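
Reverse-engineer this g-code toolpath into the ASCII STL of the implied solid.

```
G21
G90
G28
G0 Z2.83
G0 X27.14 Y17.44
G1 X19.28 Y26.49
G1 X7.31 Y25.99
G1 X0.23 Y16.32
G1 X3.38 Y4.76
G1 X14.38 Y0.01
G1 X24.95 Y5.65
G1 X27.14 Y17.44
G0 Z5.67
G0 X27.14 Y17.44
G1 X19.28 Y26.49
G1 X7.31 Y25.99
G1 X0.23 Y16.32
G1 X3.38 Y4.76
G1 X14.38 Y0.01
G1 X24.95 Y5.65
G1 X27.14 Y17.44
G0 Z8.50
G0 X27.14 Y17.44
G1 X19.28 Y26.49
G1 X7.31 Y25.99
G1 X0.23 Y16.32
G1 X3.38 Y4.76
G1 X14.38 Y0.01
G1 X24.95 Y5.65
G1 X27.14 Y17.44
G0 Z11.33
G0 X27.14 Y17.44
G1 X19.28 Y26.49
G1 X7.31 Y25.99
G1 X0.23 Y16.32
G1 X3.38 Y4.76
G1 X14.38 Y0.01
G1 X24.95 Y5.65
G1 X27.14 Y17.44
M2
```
solid part
  facet normal 0.0000 0.0000 -1.0000
    outer loop
      vertex 7.31 25.99 0.00
      vertex 19.28 26.49 0.00
      vertex 27.14 17.44 0.00
    endloop
  endfacet
  facet normal 0.0000 0.0000 -1.0000
    outer loop
      vertex 0.23 16.32 0.00
      vertex 7.31 25.99 0.00
      vertex 27.14 17.44 0.00
    endloop
  endfacet
  facet normal 0.0000 0.0000 -1.0000
    outer loop
      vertex 3.38 4.76 0.00
      vertex 0.23 16.32 0.00
      vertex 27.14 17.44 0.00
    endloop
  endfacet
  facet normal 0.0000 0.0000 -1.0000
    outer loop
      vertex 14.38 0.01 0.00
      vertex 3.38 4.76 0.00
      vertex 27.14 17.44 0.00
    endloop
  endfacet
  facet normal 0.0000 0.0000 -1.0000
    outer loop
      vertex 24.95 5.65 0.00
      vertex 14.38 0.01 0.00
      vertex 27.14 17.44 0.00
    endloop
  endfacet
  facet normal 0.0000 0.0000 1.0000
    outer loop
      vertex 27.14 17.44 11.33
      vertex 19.28 26.49 11.33
      vertex 7.31 25.99 11.33
    endloop
  endfacet
  facet normal 0.0000 0.0000 1.0000
    outer loop
      vertex 27.14 17.44 11.33
      vertex 7.31 25.99 11.33
      vertex 0.23 16.32 11.33
    endloop
  endfacet
  facet normal 0.0000 0.0000 1.0000
    outer loop
      vertex 27.14 17.44 11.33
      vertex 0.23 16.32 11.33
      vertex 3.38 4.76 11.33
    endloop
  endfacet
  facet normal 0.0000 0.0000 1.0000
    outer loop
      vertex 27.14 17.44 11.33
      vertex 3.38 4.76 11.33
      vertex 14.38 0.01 11.33
    endloop
  endfacet
  facet normal 0.0000 0.0000 1.0000
    outer loop
      vertex 27.14 17.44 11.33
      vertex 14.38 0.01 11.33
      vertex 24.95 5.65 11.33
    endloop
  endfacet
  facet normal 0.7550 0.6557 0.0000
    outer loop
      vertex 27.14 17.44 0.00
      vertex 19.28 26.49 0.00
      vertex 19.28 26.49 11.33
    endloop
  endfacet
  facet normal 0.7550 0.6557 0.0000
    outer loop
      vertex 27.14 17.44 0.00
      vertex 19.28 26.49 11.33
      vertex 27.14 17.44 11.33
    endloop
  endfacet
  facet normal -0.0417 0.9991 0.0000
    outer loop
      vertex 19.28 26.49 0.00
      vertex 7.31 25.99 0.00
      vertex 7.31 25.99 11.33
    endloop
  endfacet
  facet normal -0.0417 0.9991 0.0000
    outer loop
      vertex 19.28 26.49 0.00
      vertex 7.31 25.99 11.33
      vertex 19.28 26.49 11.33
    endloop
  endfacet
  facet normal -0.8069 0.5907 0.0000
    outer loop
      vertex 7.31 25.99 0.00
      vertex 0.23 16.32 0.00
      vertex 0.23 16.32 11.33
    endloop
  endfacet
  facet normal -0.8069 0.5907 0.0000
    outer loop
      vertex 7.31 25.99 0.00
      vertex 0.23 16.32 11.33
      vertex 7.31 25.99 11.33
    endloop
  endfacet
  facet normal -0.9648 -0.2629 0.0000
    outer loop
      vertex 0.23 16.32 0.00
      vertex 3.38 4.76 0.00
      vertex 3.38 4.76 11.33
    endloop
  endfacet
  facet normal -0.9648 -0.2629 0.0000
    outer loop
      vertex 0.23 16.32 0.00
      vertex 3.38 4.76 11.33
      vertex 0.23 16.32 11.33
    endloop
  endfacet
  facet normal -0.3964 -0.9181 0.0000
    outer loop
      vertex 3.38 4.76 0.00
      vertex 14.38 0.01 0.00
      vertex 14.38 0.01 11.33
    endloop
  endfacet
  facet normal -0.3964 -0.9181 0.0000
    outer loop
      vertex 3.38 4.76 0.00
      vertex 14.38 0.01 11.33
      vertex 3.38 4.76 11.33
    endloop
  endfacet
  facet normal 0.4708 -0.8823 0.0000
    outer loop
      vertex 14.38 0.01 0.00
      vertex 24.95 5.65 0.00
      vertex 24.95 5.65 11.33
    endloop
  endfacet
  facet normal 0.4708 -0.8823 0.0000
    outer loop
      vertex 14.38 0.01 0.00
      vertex 24.95 5.65 11.33
      vertex 14.38 0.01 11.33
    endloop
  endfacet
  facet normal 0.9832 -0.1826 0.0000
    outer loop
      vertex 24.95 5.65 0.00
      vertex 27.14 17.44 0.00
      vertex 27.14 17.44 11.33
    endloop
  endfacet
  facet normal 0.9832 -0.1826 0.0000
    outer loop
      vertex 24.95 5.65 0.00
      vertex 27.14 17.44 11.33
      vertex 24.95 5.65 11.33
    endloop
  endfacet
endsolid part

The G0 Z moves step by Δz≈2.83 mm. Every layer's G1 loop is the same polygon, so the solid is a straight extrusion of it from z=0 to z≈11.3. Closing with flat bottom and top caps and triangulating gives 24 facets — a regular 7-sided prism (a cylinder approximated with 7 flat sides), circumscribed radius ≈ 13.8 mm, height ≈ 11.3 mm.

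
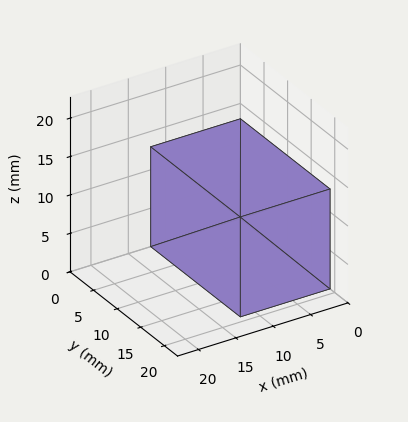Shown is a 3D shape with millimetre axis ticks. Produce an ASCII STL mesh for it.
Reading the render: the shape is a rectangular box, roughly 12 × 19 mm footprint and 13 mm tall (dimensions read to the nearest mm from the axis ticks). For the STL, each face is triangulated and given an outward normal.

solid part
  facet normal 0.0000 0.0000 -1.0000
    outer loop
      vertex 12.00 19.00 0.00
      vertex 12.00 0.00 0.00
      vertex 0.00 0.00 0.00
    endloop
  endfacet
  facet normal 0.0000 0.0000 -1.0000
    outer loop
      vertex 0.00 19.00 0.00
      vertex 12.00 19.00 0.00
      vertex 0.00 0.00 0.00
    endloop
  endfacet
  facet normal 0.0000 0.0000 1.0000
    outer loop
      vertex 0.00 0.00 13.00
      vertex 12.00 0.00 13.00
      vertex 12.00 19.00 13.00
    endloop
  endfacet
  facet normal 0.0000 0.0000 1.0000
    outer loop
      vertex 0.00 0.00 13.00
      vertex 12.00 19.00 13.00
      vertex 0.00 19.00 13.00
    endloop
  endfacet
  facet normal 0.0000 -1.0000 0.0000
    outer loop
      vertex 0.00 0.00 0.00
      vertex 12.00 0.00 0.00
      vertex 12.00 0.00 13.00
    endloop
  endfacet
  facet normal 0.0000 -1.0000 0.0000
    outer loop
      vertex 0.00 0.00 0.00
      vertex 12.00 0.00 13.00
      vertex 0.00 0.00 13.00
    endloop
  endfacet
  facet normal 0.0000 1.0000 0.0000
    outer loop
      vertex 12.00 19.00 13.00
      vertex 12.00 19.00 0.00
      vertex 0.00 19.00 0.00
    endloop
  endfacet
  facet normal 0.0000 1.0000 0.0000
    outer loop
      vertex 0.00 19.00 13.00
      vertex 12.00 19.00 13.00
      vertex 0.00 19.00 0.00
    endloop
  endfacet
  facet normal -1.0000 0.0000 0.0000
    outer loop
      vertex 0.00 19.00 13.00
      vertex 0.00 19.00 0.00
      vertex 0.00 0.00 0.00
    endloop
  endfacet
  facet normal -1.0000 0.0000 0.0000
    outer loop
      vertex 0.00 0.00 13.00
      vertex 0.00 19.00 13.00
      vertex 0.00 0.00 0.00
    endloop
  endfacet
  facet normal 1.0000 0.0000 0.0000
    outer loop
      vertex 12.00 0.00 0.00
      vertex 12.00 19.00 0.00
      vertex 12.00 19.00 13.00
    endloop
  endfacet
  facet normal 1.0000 0.0000 0.0000
    outer loop
      vertex 12.00 0.00 0.00
      vertex 12.00 19.00 13.00
      vertex 12.00 0.00 13.00
    endloop
  endfacet
endsolid part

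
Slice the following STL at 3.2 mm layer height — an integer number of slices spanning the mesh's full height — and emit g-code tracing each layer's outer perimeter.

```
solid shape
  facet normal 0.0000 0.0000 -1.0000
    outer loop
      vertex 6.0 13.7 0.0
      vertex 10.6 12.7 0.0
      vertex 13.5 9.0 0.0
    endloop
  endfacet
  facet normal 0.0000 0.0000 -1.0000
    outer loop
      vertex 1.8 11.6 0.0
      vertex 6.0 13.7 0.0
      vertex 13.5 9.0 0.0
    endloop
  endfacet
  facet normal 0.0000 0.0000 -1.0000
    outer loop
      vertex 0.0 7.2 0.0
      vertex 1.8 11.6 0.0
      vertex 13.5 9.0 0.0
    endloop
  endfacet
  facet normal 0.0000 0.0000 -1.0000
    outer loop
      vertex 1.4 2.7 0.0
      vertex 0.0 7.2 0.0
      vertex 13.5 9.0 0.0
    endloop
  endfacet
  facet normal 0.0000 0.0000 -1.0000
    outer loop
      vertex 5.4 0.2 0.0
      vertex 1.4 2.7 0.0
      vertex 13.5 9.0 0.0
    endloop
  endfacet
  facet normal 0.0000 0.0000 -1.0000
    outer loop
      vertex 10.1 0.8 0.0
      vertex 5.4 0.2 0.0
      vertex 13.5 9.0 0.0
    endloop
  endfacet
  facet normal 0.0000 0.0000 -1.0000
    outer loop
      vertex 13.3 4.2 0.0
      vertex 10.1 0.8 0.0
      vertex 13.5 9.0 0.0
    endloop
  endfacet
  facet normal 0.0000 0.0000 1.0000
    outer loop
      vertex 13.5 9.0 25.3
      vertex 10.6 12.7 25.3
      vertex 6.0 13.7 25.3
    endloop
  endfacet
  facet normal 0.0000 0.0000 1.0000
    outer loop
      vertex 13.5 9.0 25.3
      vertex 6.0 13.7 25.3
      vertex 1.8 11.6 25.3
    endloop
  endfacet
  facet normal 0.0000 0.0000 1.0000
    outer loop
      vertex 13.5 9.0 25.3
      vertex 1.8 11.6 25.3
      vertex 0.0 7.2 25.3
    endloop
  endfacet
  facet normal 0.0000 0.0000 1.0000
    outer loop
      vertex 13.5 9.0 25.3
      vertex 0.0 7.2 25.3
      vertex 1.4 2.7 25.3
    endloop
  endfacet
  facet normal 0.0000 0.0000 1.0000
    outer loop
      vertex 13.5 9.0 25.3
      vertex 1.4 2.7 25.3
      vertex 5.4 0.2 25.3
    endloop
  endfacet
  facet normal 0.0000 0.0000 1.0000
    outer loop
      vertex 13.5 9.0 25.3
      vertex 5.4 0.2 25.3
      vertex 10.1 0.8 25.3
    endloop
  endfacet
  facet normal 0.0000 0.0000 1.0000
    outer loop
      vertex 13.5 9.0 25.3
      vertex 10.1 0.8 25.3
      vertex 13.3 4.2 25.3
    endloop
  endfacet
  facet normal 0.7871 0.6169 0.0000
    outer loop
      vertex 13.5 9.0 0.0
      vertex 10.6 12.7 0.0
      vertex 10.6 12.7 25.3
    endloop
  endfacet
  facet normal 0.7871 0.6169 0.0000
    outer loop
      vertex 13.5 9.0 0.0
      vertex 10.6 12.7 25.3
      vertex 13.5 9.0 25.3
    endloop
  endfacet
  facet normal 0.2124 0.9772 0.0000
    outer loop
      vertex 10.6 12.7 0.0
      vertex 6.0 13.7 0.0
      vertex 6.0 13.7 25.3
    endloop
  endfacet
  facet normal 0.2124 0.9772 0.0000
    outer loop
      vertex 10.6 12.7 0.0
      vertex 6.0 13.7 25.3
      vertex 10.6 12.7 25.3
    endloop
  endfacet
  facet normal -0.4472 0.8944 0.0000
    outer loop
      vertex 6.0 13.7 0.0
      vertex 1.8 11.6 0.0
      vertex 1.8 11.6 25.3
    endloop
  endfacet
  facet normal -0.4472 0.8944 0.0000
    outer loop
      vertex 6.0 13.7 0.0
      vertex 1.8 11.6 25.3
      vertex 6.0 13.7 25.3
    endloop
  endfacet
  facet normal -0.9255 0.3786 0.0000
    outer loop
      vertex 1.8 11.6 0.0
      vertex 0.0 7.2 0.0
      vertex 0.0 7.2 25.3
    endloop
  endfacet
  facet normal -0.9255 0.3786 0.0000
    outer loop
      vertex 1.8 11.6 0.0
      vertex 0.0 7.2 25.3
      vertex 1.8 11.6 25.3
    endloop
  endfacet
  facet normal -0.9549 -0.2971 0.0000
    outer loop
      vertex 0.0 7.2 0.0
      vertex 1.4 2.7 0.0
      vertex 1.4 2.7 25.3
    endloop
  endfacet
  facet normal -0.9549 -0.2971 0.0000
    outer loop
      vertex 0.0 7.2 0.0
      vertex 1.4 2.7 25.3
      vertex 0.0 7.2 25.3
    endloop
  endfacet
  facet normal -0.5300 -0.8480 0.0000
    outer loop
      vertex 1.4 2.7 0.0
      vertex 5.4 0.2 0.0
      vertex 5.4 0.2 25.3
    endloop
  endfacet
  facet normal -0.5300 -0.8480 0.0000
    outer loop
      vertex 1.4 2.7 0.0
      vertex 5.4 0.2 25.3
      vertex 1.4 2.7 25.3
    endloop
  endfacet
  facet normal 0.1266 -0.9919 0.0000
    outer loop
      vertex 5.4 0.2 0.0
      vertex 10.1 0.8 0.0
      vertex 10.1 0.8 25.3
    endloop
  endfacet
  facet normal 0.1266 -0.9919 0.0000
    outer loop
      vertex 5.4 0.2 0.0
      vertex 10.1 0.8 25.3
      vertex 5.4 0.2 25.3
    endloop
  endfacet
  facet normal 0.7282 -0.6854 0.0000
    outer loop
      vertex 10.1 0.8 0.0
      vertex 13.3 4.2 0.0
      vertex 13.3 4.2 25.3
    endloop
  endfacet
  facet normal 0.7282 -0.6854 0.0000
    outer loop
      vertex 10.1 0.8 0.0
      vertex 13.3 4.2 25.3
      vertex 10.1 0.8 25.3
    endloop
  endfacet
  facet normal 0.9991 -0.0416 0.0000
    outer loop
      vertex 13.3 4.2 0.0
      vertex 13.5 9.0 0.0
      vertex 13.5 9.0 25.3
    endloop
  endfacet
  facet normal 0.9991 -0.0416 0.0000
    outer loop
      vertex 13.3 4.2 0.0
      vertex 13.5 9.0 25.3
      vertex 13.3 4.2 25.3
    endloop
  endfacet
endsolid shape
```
; perimeter-only toolpath
G21 ; units = mm
G90 ; absolute positioning
G28 ; home
; layer 1
G0 Z3.2
G0 X13.5 Y9.0
G1 X10.6 Y12.7
G1 X6.0 Y13.7
G1 X1.8 Y11.6
G1 X0.0 Y7.2
G1 X1.4 Y2.7
G1 X5.4 Y0.2
G1 X10.1 Y0.8
G1 X13.3 Y4.2
G1 X13.5 Y9.0
; layer 2
G0 Z6.3
G0 X13.5 Y9.0
G1 X10.6 Y12.7
G1 X6.0 Y13.7
G1 X1.8 Y11.6
G1 X0.0 Y7.2
G1 X1.4 Y2.7
G1 X5.4 Y0.2
G1 X10.1 Y0.8
G1 X13.3 Y4.2
G1 X13.5 Y9.0
; layer 3
G0 Z9.5
G0 X13.5 Y9.0
G1 X10.6 Y12.7
G1 X6.0 Y13.7
G1 X1.8 Y11.6
G1 X0.0 Y7.2
G1 X1.4 Y2.7
G1 X5.4 Y0.2
G1 X10.1 Y0.8
G1 X13.3 Y4.2
G1 X13.5 Y9.0
; layer 4
G0 Z12.7
G0 X13.5 Y9.0
G1 X10.6 Y12.7
G1 X6.0 Y13.7
G1 X1.8 Y11.6
G1 X0.0 Y7.2
G1 X1.4 Y2.7
G1 X5.4 Y0.2
G1 X10.1 Y0.8
G1 X13.3 Y4.2
G1 X13.5 Y9.0
; layer 5
G0 Z15.8
G0 X13.5 Y9.0
G1 X10.6 Y12.7
G1 X6.0 Y13.7
G1 X1.8 Y11.6
G1 X0.0 Y7.2
G1 X1.4 Y2.7
G1 X5.4 Y0.2
G1 X10.1 Y0.8
G1 X13.3 Y4.2
G1 X13.5 Y9.0
; layer 6
G0 Z19.0
G0 X13.5 Y9.0
G1 X10.6 Y12.7
G1 X6.0 Y13.7
G1 X1.8 Y11.6
G1 X0.0 Y7.2
G1 X1.4 Y2.7
G1 X5.4 Y0.2
G1 X10.1 Y0.8
G1 X13.3 Y4.2
G1 X13.5 Y9.0
; layer 7
G0 Z22.1
G0 X13.5 Y9.0
G1 X10.6 Y12.7
G1 X6.0 Y13.7
G1 X1.8 Y11.6
G1 X0.0 Y7.2
G1 X1.4 Y2.7
G1 X5.4 Y0.2
G1 X10.1 Y0.8
G1 X13.3 Y4.2
G1 X13.5 Y9.0
; layer 8
G0 Z25.3
G0 X13.5 Y9.0
G1 X10.6 Y12.7
G1 X6.0 Y13.7
G1 X1.8 Y11.6
G1 X0.0 Y7.2
G1 X1.4 Y2.7
G1 X5.4 Y0.2
G1 X10.1 Y0.8
G1 X13.3 Y4.2
G1 X13.5 Y9.0
M2 ; end

The solid is a regular 9-sided prism (a cylinder approximated with 9 flat sides), circumscribed radius ≈ 6.9 mm, height ≈ 25.3 mm. Slicing at Δz = 3.2 mm — 8 equal slices spanning the solid's height, so layer i sits at z = i·h/8 — gives 8 non-empty perimeters. Each is a 9-segment closed polygon; G0 lifts to the layer z and rapids to the start vertex, then G1 traces the edges.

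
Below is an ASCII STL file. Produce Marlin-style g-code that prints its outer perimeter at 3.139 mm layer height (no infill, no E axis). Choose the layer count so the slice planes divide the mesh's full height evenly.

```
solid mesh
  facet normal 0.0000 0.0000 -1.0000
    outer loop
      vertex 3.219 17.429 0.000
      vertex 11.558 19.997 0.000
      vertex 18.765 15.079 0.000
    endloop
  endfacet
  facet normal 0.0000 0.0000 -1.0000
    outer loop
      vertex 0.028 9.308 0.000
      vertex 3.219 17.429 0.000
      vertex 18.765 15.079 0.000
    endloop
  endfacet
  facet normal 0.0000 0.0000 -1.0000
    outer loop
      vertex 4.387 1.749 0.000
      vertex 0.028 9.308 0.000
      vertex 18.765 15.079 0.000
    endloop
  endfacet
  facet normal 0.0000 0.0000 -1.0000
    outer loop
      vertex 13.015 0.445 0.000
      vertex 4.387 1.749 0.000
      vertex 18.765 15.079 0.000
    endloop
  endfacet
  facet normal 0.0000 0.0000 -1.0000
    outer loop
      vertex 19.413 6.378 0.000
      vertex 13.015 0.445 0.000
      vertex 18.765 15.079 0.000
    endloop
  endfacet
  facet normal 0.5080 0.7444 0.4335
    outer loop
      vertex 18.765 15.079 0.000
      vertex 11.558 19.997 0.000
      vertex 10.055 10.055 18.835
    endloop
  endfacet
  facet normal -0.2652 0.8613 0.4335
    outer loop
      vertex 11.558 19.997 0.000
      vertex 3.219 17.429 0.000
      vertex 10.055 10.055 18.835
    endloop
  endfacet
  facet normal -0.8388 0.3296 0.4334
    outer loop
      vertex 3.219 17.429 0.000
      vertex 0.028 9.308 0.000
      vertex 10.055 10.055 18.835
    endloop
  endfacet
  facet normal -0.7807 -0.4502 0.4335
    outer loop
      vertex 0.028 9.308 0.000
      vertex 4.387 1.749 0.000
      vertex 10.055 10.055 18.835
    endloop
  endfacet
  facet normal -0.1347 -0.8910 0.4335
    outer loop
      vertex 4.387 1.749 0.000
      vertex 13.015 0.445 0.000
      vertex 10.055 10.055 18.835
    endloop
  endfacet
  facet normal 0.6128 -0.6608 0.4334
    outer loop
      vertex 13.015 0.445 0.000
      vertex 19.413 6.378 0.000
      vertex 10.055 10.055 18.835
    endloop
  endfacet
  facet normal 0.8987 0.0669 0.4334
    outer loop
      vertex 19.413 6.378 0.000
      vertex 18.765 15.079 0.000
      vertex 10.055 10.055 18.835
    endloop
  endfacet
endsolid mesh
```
; perimeter-only toolpath
G21 ; units = mm
G90 ; absolute positioning
G28 ; home
; layer 1
G0 Z3.139
G0 X17.313 Y14.242
G1 X11.308 Y18.340
G1 X4.358 Y16.200
G1 X1.699 Y9.432
G1 X5.332 Y3.133
G1 X12.522 Y2.047
G1 X17.853 Y6.991
G1 X17.313 Y14.242
; layer 2
G0 Z6.278
G0 X15.862 Y13.404
G1 X11.057 Y16.683
G1 X5.498 Y14.971
G1 X3.370 Y9.557
G1 X6.276 Y4.518
G1 X12.028 Y3.648
G1 X16.294 Y7.604
G1 X15.862 Y13.404
; layer 3
G0 Z9.418
G0 X14.410 Y12.567
G1 X10.806 Y15.026
G1 X6.637 Y13.742
G1 X5.042 Y9.681
G1 X7.221 Y5.902
G1 X11.535 Y5.250
G1 X14.734 Y8.216
G1 X14.410 Y12.567
; layer 4
G0 Z12.557
G0 X12.958 Y11.730
G1 X10.556 Y13.369
G1 X7.776 Y12.513
G1 X6.713 Y9.806
G1 X8.166 Y7.286
G1 X11.042 Y6.852
G1 X13.174 Y8.829
G1 X12.958 Y11.730
; layer 5
G0 Z15.696
G0 X11.507 Y10.892
G1 X10.306 Y11.712
G1 X8.916 Y11.284
G1 X8.384 Y9.931
G1 X9.110 Y8.671
G1 X10.548 Y8.453
G1 X11.615 Y9.442
G1 X11.507 Y10.892
M2 ; end

The solid is a regular 7-sided pyramid, base circumscribed radius ≈ 10.1 mm, apex at z ≈ 18.8 mm. Slicing at Δz = 3.139 mm — 6 equal slices spanning the solid's height, so layer i sits at z = i·h/6 — gives 5 non-empty perimeters. Each is a 7-segment closed polygon; G0 lifts to the layer z and rapids to the start vertex, then G1 traces the edges. The cross-section shrinks linearly with z (the slice at the apex is degenerate and omitted).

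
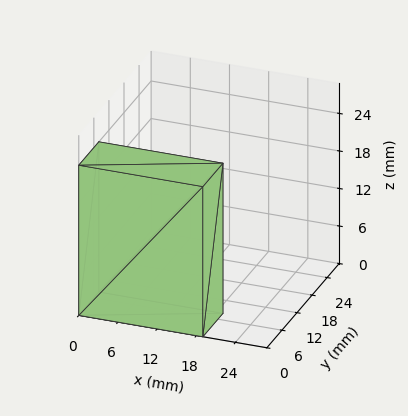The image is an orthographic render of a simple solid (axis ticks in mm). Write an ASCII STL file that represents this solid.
Reading the render: the shape is a rectangular box, roughly 19 × 8 mm footprint and 24 mm tall (dimensions read to the nearest mm from the axis ticks). For the STL, each face is triangulated and given an outward normal.

solid part
  facet normal 0.0000 0.0000 -1.0000
    outer loop
      vertex 19.0 8.0 0.0
      vertex 19.0 0.0 0.0
      vertex 0.0 0.0 0.0
    endloop
  endfacet
  facet normal 0.0000 0.0000 -1.0000
    outer loop
      vertex 0.0 8.0 0.0
      vertex 19.0 8.0 0.0
      vertex 0.0 0.0 0.0
    endloop
  endfacet
  facet normal 0.0000 0.0000 1.0000
    outer loop
      vertex 0.0 0.0 24.0
      vertex 19.0 0.0 24.0
      vertex 19.0 8.0 24.0
    endloop
  endfacet
  facet normal 0.0000 0.0000 1.0000
    outer loop
      vertex 0.0 0.0 24.0
      vertex 19.0 8.0 24.0
      vertex 0.0 8.0 24.0
    endloop
  endfacet
  facet normal 0.0000 -1.0000 0.0000
    outer loop
      vertex 0.0 0.0 0.0
      vertex 19.0 0.0 0.0
      vertex 19.0 0.0 24.0
    endloop
  endfacet
  facet normal 0.0000 -1.0000 0.0000
    outer loop
      vertex 0.0 0.0 0.0
      vertex 19.0 0.0 24.0
      vertex 0.0 0.0 24.0
    endloop
  endfacet
  facet normal 0.0000 1.0000 0.0000
    outer loop
      vertex 19.0 8.0 24.0
      vertex 19.0 8.0 0.0
      vertex 0.0 8.0 0.0
    endloop
  endfacet
  facet normal 0.0000 1.0000 0.0000
    outer loop
      vertex 0.0 8.0 24.0
      vertex 19.0 8.0 24.0
      vertex 0.0 8.0 0.0
    endloop
  endfacet
  facet normal -1.0000 0.0000 0.0000
    outer loop
      vertex 0.0 8.0 24.0
      vertex 0.0 8.0 0.0
      vertex 0.0 0.0 0.0
    endloop
  endfacet
  facet normal -1.0000 0.0000 0.0000
    outer loop
      vertex 0.0 0.0 24.0
      vertex 0.0 8.0 24.0
      vertex 0.0 0.0 0.0
    endloop
  endfacet
  facet normal 1.0000 0.0000 0.0000
    outer loop
      vertex 19.0 0.0 0.0
      vertex 19.0 8.0 0.0
      vertex 19.0 8.0 24.0
    endloop
  endfacet
  facet normal 1.0000 0.0000 0.0000
    outer loop
      vertex 19.0 0.0 0.0
      vertex 19.0 8.0 24.0
      vertex 19.0 0.0 24.0
    endloop
  endfacet
endsolid part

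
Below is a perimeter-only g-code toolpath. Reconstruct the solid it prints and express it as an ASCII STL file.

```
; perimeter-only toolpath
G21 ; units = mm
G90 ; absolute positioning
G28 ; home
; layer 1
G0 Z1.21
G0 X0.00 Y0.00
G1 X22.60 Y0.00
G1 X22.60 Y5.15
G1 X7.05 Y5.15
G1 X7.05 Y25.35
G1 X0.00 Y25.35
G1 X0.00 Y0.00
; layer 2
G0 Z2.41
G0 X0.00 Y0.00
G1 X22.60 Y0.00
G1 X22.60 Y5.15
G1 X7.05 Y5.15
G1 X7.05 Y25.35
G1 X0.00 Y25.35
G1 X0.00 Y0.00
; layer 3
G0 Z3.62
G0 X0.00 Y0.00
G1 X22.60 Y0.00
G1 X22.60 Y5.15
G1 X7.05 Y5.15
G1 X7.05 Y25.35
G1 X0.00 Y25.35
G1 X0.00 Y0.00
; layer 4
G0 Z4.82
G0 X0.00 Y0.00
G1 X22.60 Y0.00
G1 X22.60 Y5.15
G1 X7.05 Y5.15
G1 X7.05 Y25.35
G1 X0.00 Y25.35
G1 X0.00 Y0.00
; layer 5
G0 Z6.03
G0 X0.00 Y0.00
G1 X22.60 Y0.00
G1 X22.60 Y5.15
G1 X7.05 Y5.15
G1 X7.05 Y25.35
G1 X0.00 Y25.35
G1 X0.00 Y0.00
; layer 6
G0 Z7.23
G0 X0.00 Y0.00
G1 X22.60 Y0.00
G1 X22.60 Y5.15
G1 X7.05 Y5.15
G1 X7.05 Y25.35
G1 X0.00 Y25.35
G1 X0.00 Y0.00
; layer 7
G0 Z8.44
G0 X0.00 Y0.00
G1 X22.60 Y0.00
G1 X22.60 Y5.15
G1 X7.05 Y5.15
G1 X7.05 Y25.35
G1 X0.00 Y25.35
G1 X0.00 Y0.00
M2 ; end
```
solid part
  facet normal 0.0000 0.0000 -1.0000
    outer loop
      vertex 22.60 5.15 0.00
      vertex 22.60 0.00 0.00
      vertex 0.00 0.00 0.00
    endloop
  endfacet
  facet normal 0.0000 0.0000 -1.0000
    outer loop
      vertex 7.05 5.15 0.00
      vertex 22.60 5.15 0.00
      vertex 0.00 0.00 0.00
    endloop
  endfacet
  facet normal 0.0000 0.0000 -1.0000
    outer loop
      vertex 7.05 25.35 0.00
      vertex 7.05 5.15 0.00
      vertex 0.00 0.00 0.00
    endloop
  endfacet
  facet normal 0.0000 0.0000 -1.0000
    outer loop
      vertex 0.00 25.35 0.00
      vertex 7.05 25.35 0.00
      vertex 0.00 0.00 0.00
    endloop
  endfacet
  facet normal 0.0000 0.0000 1.0000
    outer loop
      vertex 0.00 0.00 8.44
      vertex 22.60 0.00 8.44
      vertex 22.60 5.15 8.44
    endloop
  endfacet
  facet normal 0.0000 0.0000 1.0000
    outer loop
      vertex 0.00 0.00 8.44
      vertex 22.60 5.15 8.44
      vertex 7.05 5.15 8.44
    endloop
  endfacet
  facet normal 0.0000 0.0000 1.0000
    outer loop
      vertex 0.00 0.00 8.44
      vertex 7.05 5.15 8.44
      vertex 7.05 25.35 8.44
    endloop
  endfacet
  facet normal 0.0000 0.0000 1.0000
    outer loop
      vertex 0.00 0.00 8.44
      vertex 7.05 25.35 8.44
      vertex 0.00 25.35 8.44
    endloop
  endfacet
  facet normal 0.0000 -1.0000 0.0000
    outer loop
      vertex 0.00 0.00 0.00
      vertex 22.60 0.00 0.00
      vertex 22.60 0.00 8.44
    endloop
  endfacet
  facet normal 0.0000 -1.0000 0.0000
    outer loop
      vertex 0.00 0.00 0.00
      vertex 22.60 0.00 8.44
      vertex 0.00 0.00 8.44
    endloop
  endfacet
  facet normal 1.0000 0.0000 0.0000
    outer loop
      vertex 22.60 0.00 0.00
      vertex 22.60 5.15 0.00
      vertex 22.60 5.15 8.44
    endloop
  endfacet
  facet normal 1.0000 0.0000 0.0000
    outer loop
      vertex 22.60 0.00 0.00
      vertex 22.60 5.15 8.44
      vertex 22.60 0.00 8.44
    endloop
  endfacet
  facet normal 0.0000 1.0000 0.0000
    outer loop
      vertex 22.60 5.15 0.00
      vertex 7.05 5.15 0.00
      vertex 7.05 5.15 8.44
    endloop
  endfacet
  facet normal 0.0000 1.0000 0.0000
    outer loop
      vertex 22.60 5.15 0.00
      vertex 7.05 5.15 8.44
      vertex 22.60 5.15 8.44
    endloop
  endfacet
  facet normal 1.0000 0.0000 0.0000
    outer loop
      vertex 7.05 5.15 0.00
      vertex 7.05 25.35 0.00
      vertex 7.05 25.35 8.44
    endloop
  endfacet
  facet normal 1.0000 0.0000 0.0000
    outer loop
      vertex 7.05 5.15 0.00
      vertex 7.05 25.35 8.44
      vertex 7.05 5.15 8.44
    endloop
  endfacet
  facet normal 0.0000 1.0000 0.0000
    outer loop
      vertex 7.05 25.35 0.00
      vertex 0.00 25.35 0.00
      vertex 0.00 25.35 8.44
    endloop
  endfacet
  facet normal 0.0000 1.0000 0.0000
    outer loop
      vertex 7.05 25.35 0.00
      vertex 0.00 25.35 8.44
      vertex 7.05 25.35 8.44
    endloop
  endfacet
  facet normal -1.0000 0.0000 0.0000
    outer loop
      vertex 0.00 25.35 0.00
      vertex 0.00 0.00 0.00
      vertex 0.00 0.00 8.44
    endloop
  endfacet
  facet normal -1.0000 0.0000 0.0000
    outer loop
      vertex 0.00 25.35 0.00
      vertex 0.00 0.00 8.44
      vertex 0.00 25.35 8.44
    endloop
  endfacet
endsolid part

The G0 Z moves step by Δz≈1.21 mm. Every layer's G1 loop is the same polygon, so the solid is a straight extrusion of it from z=0 to z≈8.44. Closing with flat bottom and top caps and triangulating gives 20 facets — an L-shaped prism: outer 22.6 × 25.4 mm, arm thicknesses ≈ 5.15 mm (horizontal) and 7.05 mm (vertical), extruded 8.44 mm in z.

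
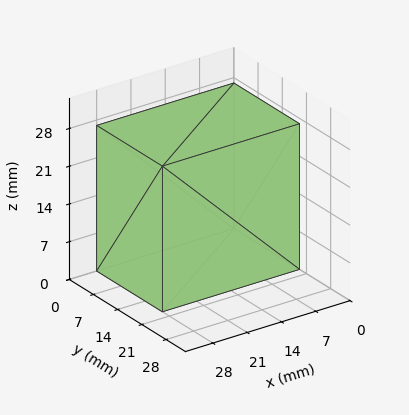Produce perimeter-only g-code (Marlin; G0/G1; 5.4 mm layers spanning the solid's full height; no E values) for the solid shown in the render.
Reading the render: the shape is a rectangular box, roughly 28 × 19 mm footprint and 27 mm tall (dimensions read to the nearest mm from the axis ticks). For the g-code, the solid's height is divided into equal slices at the stated Δz and each level perimeter traced with G1 moves after a G0 lift.

; perimeter-only toolpath
G21 ; units = mm
G90 ; absolute positioning
G28 ; home
; layer 1
G0 Z5.4
G0 X0.0 Y0.0
G1 X28.0 Y0.0
G1 X28.0 Y19.0
G1 X0.0 Y19.0
G1 X0.0 Y0.0
; layer 2
G0 Z10.8
G0 X0.0 Y0.0
G1 X28.0 Y0.0
G1 X28.0 Y19.0
G1 X0.0 Y19.0
G1 X0.0 Y0.0
; layer 3
G0 Z16.2
G0 X0.0 Y0.0
G1 X28.0 Y0.0
G1 X28.0 Y19.0
G1 X0.0 Y19.0
G1 X0.0 Y0.0
; layer 4
G0 Z21.6
G0 X0.0 Y0.0
G1 X28.0 Y0.0
G1 X28.0 Y19.0
G1 X0.0 Y19.0
G1 X0.0 Y0.0
; layer 5
G0 Z27.0
G0 X0.0 Y0.0
G1 X28.0 Y0.0
G1 X28.0 Y19.0
G1 X0.0 Y19.0
G1 X0.0 Y0.0
M2 ; end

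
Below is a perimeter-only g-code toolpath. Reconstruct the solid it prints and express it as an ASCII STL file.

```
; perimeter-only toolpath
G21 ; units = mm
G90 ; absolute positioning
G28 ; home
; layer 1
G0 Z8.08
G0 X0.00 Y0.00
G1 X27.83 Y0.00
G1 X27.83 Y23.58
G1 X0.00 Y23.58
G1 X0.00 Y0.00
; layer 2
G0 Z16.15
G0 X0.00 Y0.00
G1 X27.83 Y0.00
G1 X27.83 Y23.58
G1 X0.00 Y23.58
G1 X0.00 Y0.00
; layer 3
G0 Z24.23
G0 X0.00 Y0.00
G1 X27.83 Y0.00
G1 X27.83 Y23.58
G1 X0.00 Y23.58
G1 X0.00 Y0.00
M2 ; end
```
solid part
  facet normal 0.0000 0.0000 -1.0000
    outer loop
      vertex 27.83 23.58 0.00
      vertex 27.83 0.00 0.00
      vertex 0.00 0.00 0.00
    endloop
  endfacet
  facet normal 0.0000 0.0000 -1.0000
    outer loop
      vertex 0.00 23.58 0.00
      vertex 27.83 23.58 0.00
      vertex 0.00 0.00 0.00
    endloop
  endfacet
  facet normal 0.0000 0.0000 1.0000
    outer loop
      vertex 0.00 0.00 24.23
      vertex 27.83 0.00 24.23
      vertex 27.83 23.58 24.23
    endloop
  endfacet
  facet normal 0.0000 0.0000 1.0000
    outer loop
      vertex 0.00 0.00 24.23
      vertex 27.83 23.58 24.23
      vertex 0.00 23.58 24.23
    endloop
  endfacet
  facet normal 0.0000 -1.0000 0.0000
    outer loop
      vertex 0.00 0.00 0.00
      vertex 27.83 0.00 0.00
      vertex 27.83 0.00 24.23
    endloop
  endfacet
  facet normal 0.0000 -1.0000 0.0000
    outer loop
      vertex 0.00 0.00 0.00
      vertex 27.83 0.00 24.23
      vertex 0.00 0.00 24.23
    endloop
  endfacet
  facet normal 0.0000 1.0000 0.0000
    outer loop
      vertex 27.83 23.58 24.23
      vertex 27.83 23.58 0.00
      vertex 0.00 23.58 0.00
    endloop
  endfacet
  facet normal 0.0000 1.0000 0.0000
    outer loop
      vertex 0.00 23.58 24.23
      vertex 27.83 23.58 24.23
      vertex 0.00 23.58 0.00
    endloop
  endfacet
  facet normal -1.0000 0.0000 0.0000
    outer loop
      vertex 0.00 23.58 24.23
      vertex 0.00 23.58 0.00
      vertex 0.00 0.00 0.00
    endloop
  endfacet
  facet normal -1.0000 0.0000 0.0000
    outer loop
      vertex 0.00 0.00 24.23
      vertex 0.00 23.58 24.23
      vertex 0.00 0.00 0.00
    endloop
  endfacet
  facet normal 1.0000 0.0000 0.0000
    outer loop
      vertex 27.83 0.00 0.00
      vertex 27.83 23.58 0.00
      vertex 27.83 23.58 24.23
    endloop
  endfacet
  facet normal 1.0000 0.0000 0.0000
    outer loop
      vertex 27.83 0.00 0.00
      vertex 27.83 23.58 24.23
      vertex 27.83 0.00 24.23
    endloop
  endfacet
endsolid part

The G0 Z moves step by Δz≈8.08 mm. Every layer's G1 loop is the same polygon, so the solid is a straight extrusion of it from z=0 to z≈24.2. Closing with flat bottom and top caps and triangulating gives 12 facets — a rectangular box, roughly 27.8 × 23.6 mm footprint and 24.2 mm tall.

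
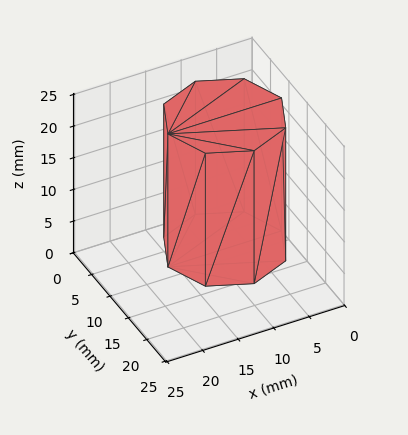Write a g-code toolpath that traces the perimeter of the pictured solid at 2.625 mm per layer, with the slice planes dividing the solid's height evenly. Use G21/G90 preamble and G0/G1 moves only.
Reading the render: the shape is a regular 8-sided prism (a cylinder approximated with 8 flat sides), circumscribed radius ≈ 8 mm, height ≈ 21 mm (dimensions read to the nearest mm from the axis ticks). For the g-code, the solid's height is divided into equal slices at the stated Δz and each level perimeter traced with G1 moves after a G0 lift.

; perimeter-only toolpath
G21 ; units = mm
G90 ; absolute positioning
G28 ; home
; layer 1
G0 Z2.625
G0 X16.000 Y8.000
G1 X13.657 Y13.657
G1 X8.000 Y16.000
G1 X2.343 Y13.657
G1 X0.000 Y8.000
G1 X2.343 Y2.343
G1 X8.000 Y0.000
G1 X13.657 Y2.343
G1 X16.000 Y8.000
; layer 2
G0 Z5.250
G0 X16.000 Y8.000
G1 X13.657 Y13.657
G1 X8.000 Y16.000
G1 X2.343 Y13.657
G1 X0.000 Y8.000
G1 X2.343 Y2.343
G1 X8.000 Y0.000
G1 X13.657 Y2.343
G1 X16.000 Y8.000
; layer 3
G0 Z7.875
G0 X16.000 Y8.000
G1 X13.657 Y13.657
G1 X8.000 Y16.000
G1 X2.343 Y13.657
G1 X0.000 Y8.000
G1 X2.343 Y2.343
G1 X8.000 Y0.000
G1 X13.657 Y2.343
G1 X16.000 Y8.000
; layer 4
G0 Z10.500
G0 X16.000 Y8.000
G1 X13.657 Y13.657
G1 X8.000 Y16.000
G1 X2.343 Y13.657
G1 X0.000 Y8.000
G1 X2.343 Y2.343
G1 X8.000 Y0.000
G1 X13.657 Y2.343
G1 X16.000 Y8.000
; layer 5
G0 Z13.125
G0 X16.000 Y8.000
G1 X13.657 Y13.657
G1 X8.000 Y16.000
G1 X2.343 Y13.657
G1 X0.000 Y8.000
G1 X2.343 Y2.343
G1 X8.000 Y0.000
G1 X13.657 Y2.343
G1 X16.000 Y8.000
; layer 6
G0 Z15.750
G0 X16.000 Y8.000
G1 X13.657 Y13.657
G1 X8.000 Y16.000
G1 X2.343 Y13.657
G1 X0.000 Y8.000
G1 X2.343 Y2.343
G1 X8.000 Y0.000
G1 X13.657 Y2.343
G1 X16.000 Y8.000
; layer 7
G0 Z18.375
G0 X16.000 Y8.000
G1 X13.657 Y13.657
G1 X8.000 Y16.000
G1 X2.343 Y13.657
G1 X0.000 Y8.000
G1 X2.343 Y2.343
G1 X8.000 Y0.000
G1 X13.657 Y2.343
G1 X16.000 Y8.000
; layer 8
G0 Z21.000
G0 X16.000 Y8.000
G1 X13.657 Y13.657
G1 X8.000 Y16.000
G1 X2.343 Y13.657
G1 X0.000 Y8.000
G1 X2.343 Y2.343
G1 X8.000 Y0.000
G1 X13.657 Y2.343
G1 X16.000 Y8.000
M2 ; end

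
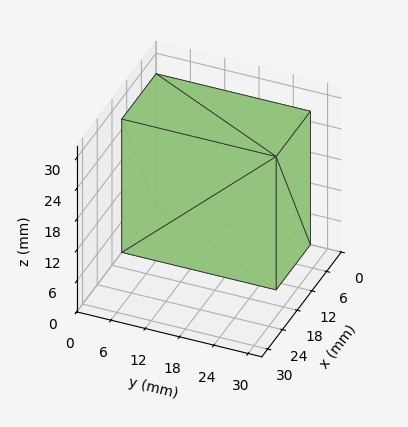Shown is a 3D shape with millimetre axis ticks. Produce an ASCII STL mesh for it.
Reading the render: the shape is a rectangular box, roughly 14 × 27 mm footprint and 26 mm tall (dimensions read to the nearest mm from the axis ticks). For the STL, each face is triangulated and given an outward normal.

solid part
  facet normal 0.0000 0.0000 -1.0000
    outer loop
      vertex 14.00 27.00 0.00
      vertex 14.00 0.00 0.00
      vertex 0.00 0.00 0.00
    endloop
  endfacet
  facet normal 0.0000 0.0000 -1.0000
    outer loop
      vertex 0.00 27.00 0.00
      vertex 14.00 27.00 0.00
      vertex 0.00 0.00 0.00
    endloop
  endfacet
  facet normal 0.0000 0.0000 1.0000
    outer loop
      vertex 0.00 0.00 26.00
      vertex 14.00 0.00 26.00
      vertex 14.00 27.00 26.00
    endloop
  endfacet
  facet normal 0.0000 0.0000 1.0000
    outer loop
      vertex 0.00 0.00 26.00
      vertex 14.00 27.00 26.00
      vertex 0.00 27.00 26.00
    endloop
  endfacet
  facet normal 0.0000 -1.0000 0.0000
    outer loop
      vertex 0.00 0.00 0.00
      vertex 14.00 0.00 0.00
      vertex 14.00 0.00 26.00
    endloop
  endfacet
  facet normal 0.0000 -1.0000 0.0000
    outer loop
      vertex 0.00 0.00 0.00
      vertex 14.00 0.00 26.00
      vertex 0.00 0.00 26.00
    endloop
  endfacet
  facet normal 0.0000 1.0000 0.0000
    outer loop
      vertex 14.00 27.00 26.00
      vertex 14.00 27.00 0.00
      vertex 0.00 27.00 0.00
    endloop
  endfacet
  facet normal 0.0000 1.0000 0.0000
    outer loop
      vertex 0.00 27.00 26.00
      vertex 14.00 27.00 26.00
      vertex 0.00 27.00 0.00
    endloop
  endfacet
  facet normal -1.0000 0.0000 0.0000
    outer loop
      vertex 0.00 27.00 26.00
      vertex 0.00 27.00 0.00
      vertex 0.00 0.00 0.00
    endloop
  endfacet
  facet normal -1.0000 0.0000 0.0000
    outer loop
      vertex 0.00 0.00 26.00
      vertex 0.00 27.00 26.00
      vertex 0.00 0.00 0.00
    endloop
  endfacet
  facet normal 1.0000 0.0000 0.0000
    outer loop
      vertex 14.00 0.00 0.00
      vertex 14.00 27.00 0.00
      vertex 14.00 27.00 26.00
    endloop
  endfacet
  facet normal 1.0000 0.0000 0.0000
    outer loop
      vertex 14.00 0.00 0.00
      vertex 14.00 27.00 26.00
      vertex 14.00 0.00 26.00
    endloop
  endfacet
endsolid part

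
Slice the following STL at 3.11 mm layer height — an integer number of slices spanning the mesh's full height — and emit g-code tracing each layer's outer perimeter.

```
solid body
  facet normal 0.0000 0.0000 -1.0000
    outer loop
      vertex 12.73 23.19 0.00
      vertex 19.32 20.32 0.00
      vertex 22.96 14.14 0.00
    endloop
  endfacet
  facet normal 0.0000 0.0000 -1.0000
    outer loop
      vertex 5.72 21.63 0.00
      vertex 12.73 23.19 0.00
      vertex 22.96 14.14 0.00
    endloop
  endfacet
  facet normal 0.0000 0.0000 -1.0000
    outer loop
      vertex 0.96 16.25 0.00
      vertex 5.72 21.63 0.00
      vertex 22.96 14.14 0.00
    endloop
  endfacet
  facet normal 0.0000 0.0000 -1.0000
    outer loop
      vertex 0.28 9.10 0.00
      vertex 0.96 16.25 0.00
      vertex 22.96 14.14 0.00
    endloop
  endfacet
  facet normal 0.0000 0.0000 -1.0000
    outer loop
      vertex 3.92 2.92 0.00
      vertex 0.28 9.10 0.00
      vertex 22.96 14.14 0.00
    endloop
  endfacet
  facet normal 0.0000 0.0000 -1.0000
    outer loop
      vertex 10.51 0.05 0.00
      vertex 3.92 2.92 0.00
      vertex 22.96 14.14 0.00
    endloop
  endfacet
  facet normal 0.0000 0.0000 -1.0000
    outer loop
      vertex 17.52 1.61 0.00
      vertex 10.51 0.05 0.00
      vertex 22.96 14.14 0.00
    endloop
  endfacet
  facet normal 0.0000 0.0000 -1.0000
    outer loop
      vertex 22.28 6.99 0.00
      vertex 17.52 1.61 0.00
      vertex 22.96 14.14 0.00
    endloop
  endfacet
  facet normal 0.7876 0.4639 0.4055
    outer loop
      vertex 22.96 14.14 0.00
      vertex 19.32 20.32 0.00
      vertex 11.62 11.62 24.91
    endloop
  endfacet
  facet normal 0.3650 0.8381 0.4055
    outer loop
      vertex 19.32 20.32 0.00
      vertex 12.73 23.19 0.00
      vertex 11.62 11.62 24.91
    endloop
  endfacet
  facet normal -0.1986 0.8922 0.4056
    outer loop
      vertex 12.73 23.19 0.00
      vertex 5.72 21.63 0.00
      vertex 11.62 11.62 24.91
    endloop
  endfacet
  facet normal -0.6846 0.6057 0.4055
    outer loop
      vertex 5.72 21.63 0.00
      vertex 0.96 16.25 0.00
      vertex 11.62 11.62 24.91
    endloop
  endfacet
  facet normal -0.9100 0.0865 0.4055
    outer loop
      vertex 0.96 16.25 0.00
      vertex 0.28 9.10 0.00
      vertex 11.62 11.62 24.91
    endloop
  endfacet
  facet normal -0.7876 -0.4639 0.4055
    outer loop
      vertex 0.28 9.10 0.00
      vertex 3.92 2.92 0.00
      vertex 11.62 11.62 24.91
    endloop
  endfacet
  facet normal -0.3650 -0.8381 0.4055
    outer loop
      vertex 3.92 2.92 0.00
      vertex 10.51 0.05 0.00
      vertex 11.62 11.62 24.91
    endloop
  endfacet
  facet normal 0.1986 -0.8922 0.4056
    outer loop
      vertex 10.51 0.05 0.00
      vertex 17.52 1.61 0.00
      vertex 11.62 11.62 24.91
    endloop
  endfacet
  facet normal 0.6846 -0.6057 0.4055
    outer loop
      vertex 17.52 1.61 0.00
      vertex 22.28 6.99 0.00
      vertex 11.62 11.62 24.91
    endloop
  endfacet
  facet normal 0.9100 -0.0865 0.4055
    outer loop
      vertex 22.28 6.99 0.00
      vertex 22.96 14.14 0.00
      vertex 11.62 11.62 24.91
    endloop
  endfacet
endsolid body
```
; perimeter-only toolpath
G21 ; units = mm
G90 ; absolute positioning
G28 ; home
; layer 1
G0 Z3.11
G0 X21.54 Y13.83
G1 X18.36 Y19.23
G1 X12.59 Y21.74
G1 X6.46 Y20.38
G1 X2.29 Y15.67
G1 X1.70 Y9.41
G1 X4.88 Y4.01
G1 X10.65 Y1.50
G1 X16.78 Y2.86
G1 X20.95 Y7.57
G1 X21.54 Y13.83
; layer 2
G0 Z6.23
G0 X20.12 Y13.51
G1 X17.39 Y18.14
G1 X12.45 Y20.30
G1 X7.20 Y19.13
G1 X3.62 Y15.09
G1 X3.11 Y9.73
G1 X5.84 Y5.09
G1 X10.79 Y2.94
G1 X16.05 Y4.11
G1 X19.62 Y8.15
G1 X20.12 Y13.51
; layer 3
G0 Z9.34
G0 X18.71 Y13.20
G1 X16.43 Y17.06
G1 X12.31 Y18.85
G1 X7.93 Y17.88
G1 X4.96 Y14.51
G1 X4.53 Y10.04
G1 X6.81 Y6.18
G1 X10.93 Y4.39
G1 X15.31 Y5.36
G1 X18.28 Y8.73
G1 X18.71 Y13.20
; layer 4
G0 Z12.46
G0 X17.29 Y12.88
G1 X15.47 Y15.97
G1 X12.18 Y17.41
G1 X8.67 Y16.62
G1 X6.29 Y13.93
G1 X5.95 Y10.36
G1 X7.77 Y7.27
G1 X11.06 Y5.83
G1 X14.57 Y6.61
G1 X16.95 Y9.30
G1 X17.29 Y12.88
; layer 5
G0 Z15.57
G0 X15.87 Y12.56
G1 X14.51 Y14.88
G1 X12.04 Y15.96
G1 X9.41 Y15.37
G1 X7.62 Y13.36
G1 X7.37 Y10.67
G1 X8.73 Y8.36
G1 X11.20 Y7.28
G1 X13.83 Y7.87
G1 X15.62 Y9.88
G1 X15.87 Y12.56
; layer 6
G0 Z18.68
G0 X14.46 Y12.25
G1 X13.54 Y13.79
G1 X11.90 Y14.51
G1 X10.14 Y14.12
G1 X8.96 Y12.78
G1 X8.79 Y10.99
G1 X9.70 Y9.45
G1 X11.34 Y8.73
G1 X13.09 Y9.12
G1 X14.29 Y10.46
G1 X14.46 Y12.25
; layer 7
G0 Z21.80
G0 X13.04 Y11.93
G1 X12.58 Y12.71
G1 X11.76 Y13.07
G1 X10.88 Y12.87
G1 X10.29 Y12.20
G1 X10.20 Y11.30
G1 X10.66 Y10.53
G1 X11.48 Y10.17
G1 X12.36 Y10.37
G1 X12.95 Y11.04
G1 X13.04 Y11.93
M2 ; end

The solid is a regular 10-sided pyramid, base circumscribed radius ≈ 11.6 mm, apex at z ≈ 24.9 mm. Slicing at Δz = 3.11 mm — 8 equal slices spanning the solid's height, so layer i sits at z = i·h/8 — gives 7 non-empty perimeters. Each is a 10-segment closed polygon; G0 lifts to the layer z and rapids to the start vertex, then G1 traces the edges. The cross-section shrinks linearly with z (the slice at the apex is degenerate and omitted).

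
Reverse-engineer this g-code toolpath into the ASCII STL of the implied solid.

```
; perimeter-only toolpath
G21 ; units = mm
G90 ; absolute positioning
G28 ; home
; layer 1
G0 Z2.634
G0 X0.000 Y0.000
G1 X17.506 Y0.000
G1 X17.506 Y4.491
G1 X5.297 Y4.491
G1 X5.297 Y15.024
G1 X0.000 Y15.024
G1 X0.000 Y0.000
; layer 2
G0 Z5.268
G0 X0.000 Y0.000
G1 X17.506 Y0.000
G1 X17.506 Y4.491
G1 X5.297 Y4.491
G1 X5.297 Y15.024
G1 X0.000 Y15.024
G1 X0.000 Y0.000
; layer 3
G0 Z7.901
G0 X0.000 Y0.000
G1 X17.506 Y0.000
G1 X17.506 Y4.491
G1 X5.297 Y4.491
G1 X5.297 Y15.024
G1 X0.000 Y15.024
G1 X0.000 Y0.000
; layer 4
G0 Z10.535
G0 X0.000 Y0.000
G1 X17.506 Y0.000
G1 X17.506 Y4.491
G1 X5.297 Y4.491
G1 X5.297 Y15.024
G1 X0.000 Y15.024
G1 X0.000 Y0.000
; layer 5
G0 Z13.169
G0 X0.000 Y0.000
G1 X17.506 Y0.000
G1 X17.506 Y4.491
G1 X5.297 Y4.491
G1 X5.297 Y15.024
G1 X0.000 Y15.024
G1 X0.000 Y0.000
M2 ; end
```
solid part
  facet normal 0.0000 0.0000 -1.0000
    outer loop
      vertex 17.506 4.491 0.000
      vertex 17.506 0.000 0.000
      vertex 0.000 0.000 0.000
    endloop
  endfacet
  facet normal 0.0000 0.0000 -1.0000
    outer loop
      vertex 5.297 4.491 0.000
      vertex 17.506 4.491 0.000
      vertex 0.000 0.000 0.000
    endloop
  endfacet
  facet normal 0.0000 0.0000 -1.0000
    outer loop
      vertex 5.297 15.024 0.000
      vertex 5.297 4.491 0.000
      vertex 0.000 0.000 0.000
    endloop
  endfacet
  facet normal 0.0000 0.0000 -1.0000
    outer loop
      vertex 0.000 15.024 0.000
      vertex 5.297 15.024 0.000
      vertex 0.000 0.000 0.000
    endloop
  endfacet
  facet normal 0.0000 0.0000 1.0000
    outer loop
      vertex 0.000 0.000 13.169
      vertex 17.506 0.000 13.169
      vertex 17.506 4.491 13.169
    endloop
  endfacet
  facet normal 0.0000 0.0000 1.0000
    outer loop
      vertex 0.000 0.000 13.169
      vertex 17.506 4.491 13.169
      vertex 5.297 4.491 13.169
    endloop
  endfacet
  facet normal 0.0000 0.0000 1.0000
    outer loop
      vertex 0.000 0.000 13.169
      vertex 5.297 4.491 13.169
      vertex 5.297 15.024 13.169
    endloop
  endfacet
  facet normal 0.0000 0.0000 1.0000
    outer loop
      vertex 0.000 0.000 13.169
      vertex 5.297 15.024 13.169
      vertex 0.000 15.024 13.169
    endloop
  endfacet
  facet normal 0.0000 -1.0000 0.0000
    outer loop
      vertex 0.000 0.000 0.000
      vertex 17.506 0.000 0.000
      vertex 17.506 0.000 13.169
    endloop
  endfacet
  facet normal 0.0000 -1.0000 0.0000
    outer loop
      vertex 0.000 0.000 0.000
      vertex 17.506 0.000 13.169
      vertex 0.000 0.000 13.169
    endloop
  endfacet
  facet normal 1.0000 0.0000 0.0000
    outer loop
      vertex 17.506 0.000 0.000
      vertex 17.506 4.491 0.000
      vertex 17.506 4.491 13.169
    endloop
  endfacet
  facet normal 1.0000 0.0000 0.0000
    outer loop
      vertex 17.506 0.000 0.000
      vertex 17.506 4.491 13.169
      vertex 17.506 0.000 13.169
    endloop
  endfacet
  facet normal 0.0000 1.0000 0.0000
    outer loop
      vertex 17.506 4.491 0.000
      vertex 5.297 4.491 0.000
      vertex 5.297 4.491 13.169
    endloop
  endfacet
  facet normal 0.0000 1.0000 0.0000
    outer loop
      vertex 17.506 4.491 0.000
      vertex 5.297 4.491 13.169
      vertex 17.506 4.491 13.169
    endloop
  endfacet
  facet normal 1.0000 0.0000 0.0000
    outer loop
      vertex 5.297 4.491 0.000
      vertex 5.297 15.024 0.000
      vertex 5.297 15.024 13.169
    endloop
  endfacet
  facet normal 1.0000 0.0000 0.0000
    outer loop
      vertex 5.297 4.491 0.000
      vertex 5.297 15.024 13.169
      vertex 5.297 4.491 13.169
    endloop
  endfacet
  facet normal 0.0000 1.0000 0.0000
    outer loop
      vertex 5.297 15.024 0.000
      vertex 0.000 15.024 0.000
      vertex 0.000 15.024 13.169
    endloop
  endfacet
  facet normal 0.0000 1.0000 0.0000
    outer loop
      vertex 5.297 15.024 0.000
      vertex 0.000 15.024 13.169
      vertex 5.297 15.024 13.169
    endloop
  endfacet
  facet normal -1.0000 0.0000 0.0000
    outer loop
      vertex 0.000 15.024 0.000
      vertex 0.000 0.000 0.000
      vertex 0.000 0.000 13.169
    endloop
  endfacet
  facet normal -1.0000 0.0000 0.0000
    outer loop
      vertex 0.000 15.024 0.000
      vertex 0.000 0.000 13.169
      vertex 0.000 15.024 13.169
    endloop
  endfacet
endsolid part

The G0 Z moves step by Δz≈2.634 mm. Every layer's G1 loop is the same polygon, so the solid is a straight extrusion of it from z=0 to z≈13.2. Closing with flat bottom and top caps and triangulating gives 20 facets — an L-shaped prism: outer 17.5 × 15 mm, arm thicknesses ≈ 4.49 mm (horizontal) and 5.3 mm (vertical), extruded 13.2 mm in z.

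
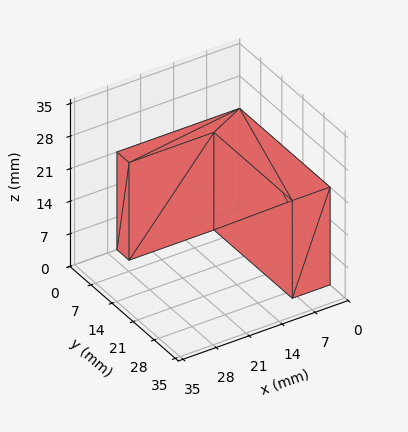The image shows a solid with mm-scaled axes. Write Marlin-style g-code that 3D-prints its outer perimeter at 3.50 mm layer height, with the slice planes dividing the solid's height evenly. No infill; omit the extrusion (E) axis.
Reading the render: the shape is an L-shaped prism: outer 26 × 30 mm, arm thicknesses ≈ 4 mm (horizontal) and 8 mm (vertical), extruded 21 mm in z (dimensions read to the nearest mm from the axis ticks). For the g-code, the solid's height is divided into equal slices at the stated Δz and each level perimeter traced with G1 moves after a G0 lift.

; perimeter-only toolpath
G21 ; units = mm
G90 ; absolute positioning
G28 ; home
; layer 1
G0 Z3.50
G0 X0.00 Y0.00
G1 X26.00 Y0.00
G1 X26.00 Y4.00
G1 X8.00 Y4.00
G1 X8.00 Y30.00
G1 X0.00 Y30.00
G1 X0.00 Y0.00
; layer 2
G0 Z7.00
G0 X0.00 Y0.00
G1 X26.00 Y0.00
G1 X26.00 Y4.00
G1 X8.00 Y4.00
G1 X8.00 Y30.00
G1 X0.00 Y30.00
G1 X0.00 Y0.00
; layer 3
G0 Z10.50
G0 X0.00 Y0.00
G1 X26.00 Y0.00
G1 X26.00 Y4.00
G1 X8.00 Y4.00
G1 X8.00 Y30.00
G1 X0.00 Y30.00
G1 X0.00 Y0.00
; layer 4
G0 Z14.00
G0 X0.00 Y0.00
G1 X26.00 Y0.00
G1 X26.00 Y4.00
G1 X8.00 Y4.00
G1 X8.00 Y30.00
G1 X0.00 Y30.00
G1 X0.00 Y0.00
; layer 5
G0 Z17.50
G0 X0.00 Y0.00
G1 X26.00 Y0.00
G1 X26.00 Y4.00
G1 X8.00 Y4.00
G1 X8.00 Y30.00
G1 X0.00 Y30.00
G1 X0.00 Y0.00
; layer 6
G0 Z21.00
G0 X0.00 Y0.00
G1 X26.00 Y0.00
G1 X26.00 Y4.00
G1 X8.00 Y4.00
G1 X8.00 Y30.00
G1 X0.00 Y30.00
G1 X0.00 Y0.00
M2 ; end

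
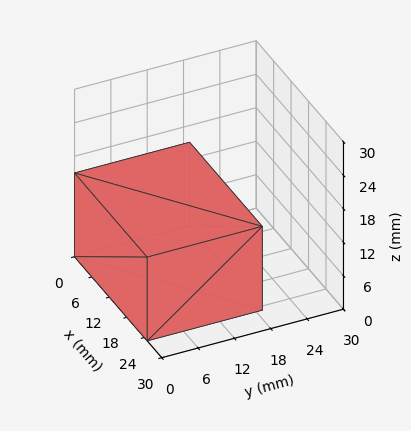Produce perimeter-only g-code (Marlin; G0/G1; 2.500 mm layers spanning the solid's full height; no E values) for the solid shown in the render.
Reading the render: the shape is a rectangular box, roughly 25 × 19 mm footprint and 15 mm tall (dimensions read to the nearest mm from the axis ticks). For the g-code, the solid's height is divided into equal slices at the stated Δz and each level perimeter traced with G1 moves after a G0 lift.

; perimeter-only toolpath
G21 ; units = mm
G90 ; absolute positioning
G28 ; home
; layer 1
G0 Z2.500
G0 X0.000 Y0.000
G1 X25.000 Y0.000
G1 X25.000 Y19.000
G1 X0.000 Y19.000
G1 X0.000 Y0.000
; layer 2
G0 Z5.000
G0 X0.000 Y0.000
G1 X25.000 Y0.000
G1 X25.000 Y19.000
G1 X0.000 Y19.000
G1 X0.000 Y0.000
; layer 3
G0 Z7.500
G0 X0.000 Y0.000
G1 X25.000 Y0.000
G1 X25.000 Y19.000
G1 X0.000 Y19.000
G1 X0.000 Y0.000
; layer 4
G0 Z10.000
G0 X0.000 Y0.000
G1 X25.000 Y0.000
G1 X25.000 Y19.000
G1 X0.000 Y19.000
G1 X0.000 Y0.000
; layer 5
G0 Z12.500
G0 X0.000 Y0.000
G1 X25.000 Y0.000
G1 X25.000 Y19.000
G1 X0.000 Y19.000
G1 X0.000 Y0.000
; layer 6
G0 Z15.000
G0 X0.000 Y0.000
G1 X25.000 Y0.000
G1 X25.000 Y19.000
G1 X0.000 Y19.000
G1 X0.000 Y0.000
M2 ; end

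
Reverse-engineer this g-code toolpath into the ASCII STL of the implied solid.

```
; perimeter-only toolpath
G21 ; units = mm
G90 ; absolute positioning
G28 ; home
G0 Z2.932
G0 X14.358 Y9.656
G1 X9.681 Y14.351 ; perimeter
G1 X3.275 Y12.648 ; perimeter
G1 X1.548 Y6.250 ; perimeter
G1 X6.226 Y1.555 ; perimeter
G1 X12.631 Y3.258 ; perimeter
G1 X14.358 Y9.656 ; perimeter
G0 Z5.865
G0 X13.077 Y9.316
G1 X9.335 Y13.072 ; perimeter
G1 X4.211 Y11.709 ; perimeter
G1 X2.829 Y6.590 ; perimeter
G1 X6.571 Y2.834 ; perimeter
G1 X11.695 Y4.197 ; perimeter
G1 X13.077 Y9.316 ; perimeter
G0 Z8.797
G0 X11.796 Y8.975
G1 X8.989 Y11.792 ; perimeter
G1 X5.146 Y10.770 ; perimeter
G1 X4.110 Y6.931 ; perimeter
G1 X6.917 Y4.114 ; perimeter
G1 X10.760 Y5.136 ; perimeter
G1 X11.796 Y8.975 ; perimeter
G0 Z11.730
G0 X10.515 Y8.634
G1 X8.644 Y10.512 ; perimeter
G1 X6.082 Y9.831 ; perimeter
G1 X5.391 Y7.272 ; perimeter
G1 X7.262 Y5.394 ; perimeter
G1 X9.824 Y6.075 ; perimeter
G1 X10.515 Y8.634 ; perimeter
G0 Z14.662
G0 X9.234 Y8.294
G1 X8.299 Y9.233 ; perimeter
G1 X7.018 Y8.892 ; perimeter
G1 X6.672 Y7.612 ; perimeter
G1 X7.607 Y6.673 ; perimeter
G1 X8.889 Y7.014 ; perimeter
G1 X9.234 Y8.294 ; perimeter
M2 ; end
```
solid part
  facet normal 0.0000 0.0000 -1.0000
    outer loop
      vertex 2.340 13.587 0.000
      vertex 10.026 15.631 0.000
      vertex 15.639 9.997 0.000
    endloop
  endfacet
  facet normal 0.0000 0.0000 -1.0000
    outer loop
      vertex 0.267 5.909 0.000
      vertex 2.340 13.587 0.000
      vertex 15.639 9.997 0.000
    endloop
  endfacet
  facet normal 0.0000 0.0000 -1.0000
    outer loop
      vertex 5.880 0.275 0.000
      vertex 0.267 5.909 0.000
      vertex 15.639 9.997 0.000
    endloop
  endfacet
  facet normal 0.0000 0.0000 -1.0000
    outer loop
      vertex 13.566 2.319 0.000
      vertex 5.880 0.275 0.000
      vertex 15.639 9.997 0.000
    endloop
  endfacet
  facet normal 0.6597 0.6572 0.3645
    outer loop
      vertex 15.639 9.997 0.000
      vertex 10.026 15.631 0.000
      vertex 7.953 7.953 17.595
    endloop
  endfacet
  facet normal -0.2393 0.8999 0.3645
    outer loop
      vertex 10.026 15.631 0.000
      vertex 2.340 13.587 0.000
      vertex 7.953 7.953 17.595
    endloop
  endfacet
  facet normal -0.8990 0.2427 0.3645
    outer loop
      vertex 2.340 13.587 0.000
      vertex 0.267 5.909 0.000
      vertex 7.953 7.953 17.595
    endloop
  endfacet
  facet normal -0.6597 -0.6572 0.3645
    outer loop
      vertex 0.267 5.909 0.000
      vertex 5.880 0.275 0.000
      vertex 7.953 7.953 17.595
    endloop
  endfacet
  facet normal 0.2393 -0.8999 0.3645
    outer loop
      vertex 5.880 0.275 0.000
      vertex 13.566 2.319 0.000
      vertex 7.953 7.953 17.595
    endloop
  endfacet
  facet normal 0.8990 -0.2427 0.3645
    outer loop
      vertex 13.566 2.319 0.000
      vertex 15.639 9.997 0.000
      vertex 7.953 7.953 17.595
    endloop
  endfacet
endsolid part

The G0 Z moves step by Δz≈2.932 mm. The G1 loops shrink linearly with z, so the solid tapers from its base footprint up to z≈17.6. Closing with a flat bottom cap and the tapered top and triangulating gives 10 facets — a regular 6-sided pyramid, base circumscribed radius ≈ 7.95 mm, apex at z ≈ 17.6 mm.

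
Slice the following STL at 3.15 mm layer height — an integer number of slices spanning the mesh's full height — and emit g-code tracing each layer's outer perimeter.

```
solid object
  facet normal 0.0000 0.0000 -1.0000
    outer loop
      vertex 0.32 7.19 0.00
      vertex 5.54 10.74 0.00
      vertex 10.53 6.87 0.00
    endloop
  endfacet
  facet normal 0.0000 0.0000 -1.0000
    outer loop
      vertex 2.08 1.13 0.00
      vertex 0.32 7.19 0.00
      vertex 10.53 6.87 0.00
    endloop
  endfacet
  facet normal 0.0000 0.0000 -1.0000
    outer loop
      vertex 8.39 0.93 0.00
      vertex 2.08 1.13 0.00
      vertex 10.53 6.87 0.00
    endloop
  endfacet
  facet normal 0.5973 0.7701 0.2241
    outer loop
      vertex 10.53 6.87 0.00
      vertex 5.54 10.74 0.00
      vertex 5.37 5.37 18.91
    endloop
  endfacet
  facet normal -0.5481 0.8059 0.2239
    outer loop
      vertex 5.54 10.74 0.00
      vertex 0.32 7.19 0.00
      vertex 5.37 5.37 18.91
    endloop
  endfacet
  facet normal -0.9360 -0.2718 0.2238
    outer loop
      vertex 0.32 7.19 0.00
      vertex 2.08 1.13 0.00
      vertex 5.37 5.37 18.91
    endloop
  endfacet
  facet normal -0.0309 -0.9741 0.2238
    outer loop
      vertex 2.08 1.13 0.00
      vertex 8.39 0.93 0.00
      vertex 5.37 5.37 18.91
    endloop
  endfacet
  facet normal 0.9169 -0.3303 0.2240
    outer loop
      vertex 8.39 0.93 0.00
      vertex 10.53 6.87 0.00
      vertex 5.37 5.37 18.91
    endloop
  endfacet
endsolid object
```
; perimeter-only toolpath
G21 ; units = mm
G90 ; absolute positioning
G28 ; home
; layer 1
G0 Z3.15
G0 X9.67 Y6.62
G1 X5.51 Y9.84
G1 X1.16 Y6.89
G1 X2.63 Y1.84
G1 X7.89 Y1.67
G1 X9.67 Y6.62
; layer 2
G0 Z6.30
G0 X8.81 Y6.37
G1 X5.48 Y8.95
G1 X2.00 Y6.58
G1 X3.18 Y2.54
G1 X7.38 Y2.41
G1 X8.81 Y6.37
; layer 3
G0 Z9.46
G0 X7.95 Y6.12
G1 X5.46 Y8.05
G1 X2.85 Y6.28
G1 X3.73 Y3.25
G1 X6.88 Y3.15
G1 X7.95 Y6.12
; layer 4
G0 Z12.61
G0 X7.09 Y5.87
G1 X5.43 Y7.16
G1 X3.69 Y5.98
G1 X4.27 Y3.96
G1 X6.38 Y3.89
G1 X7.09 Y5.87
; layer 5
G0 Z15.76
G0 X6.23 Y5.62
G1 X5.40 Y6.27
G1 X4.53 Y5.67
G1 X4.82 Y4.66
G1 X5.87 Y4.63
G1 X6.23 Y5.62
M2 ; end

The solid is a regular 5-sided pyramid, base circumscribed radius ≈ 5.37 mm, apex at z ≈ 18.9 mm. Slicing at Δz = 3.15 mm — 6 equal slices spanning the solid's height, so layer i sits at z = i·h/6 — gives 5 non-empty perimeters. Each is a 5-segment closed polygon; G0 lifts to the layer z and rapids to the start vertex, then G1 traces the edges. The cross-section shrinks linearly with z (the slice at the apex is degenerate and omitted).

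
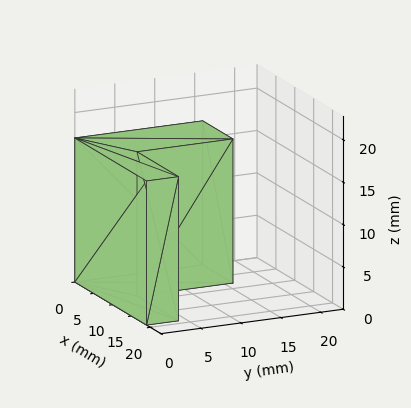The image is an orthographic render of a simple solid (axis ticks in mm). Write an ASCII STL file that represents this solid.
Reading the render: the shape is an L-shaped prism: outer 19 × 16 mm, arm thicknesses ≈ 4 mm (horizontal) and 8 mm (vertical), extruded 17 mm in z (dimensions read to the nearest mm from the axis ticks). For the STL, each face is triangulated and given an outward normal.

solid part
  facet normal 0.0000 0.0000 -1.0000
    outer loop
      vertex 19.00 4.00 0.00
      vertex 19.00 0.00 0.00
      vertex 0.00 0.00 0.00
    endloop
  endfacet
  facet normal 0.0000 0.0000 -1.0000
    outer loop
      vertex 8.00 4.00 0.00
      vertex 19.00 4.00 0.00
      vertex 0.00 0.00 0.00
    endloop
  endfacet
  facet normal 0.0000 0.0000 -1.0000
    outer loop
      vertex 8.00 16.00 0.00
      vertex 8.00 4.00 0.00
      vertex 0.00 0.00 0.00
    endloop
  endfacet
  facet normal 0.0000 0.0000 -1.0000
    outer loop
      vertex 0.00 16.00 0.00
      vertex 8.00 16.00 0.00
      vertex 0.00 0.00 0.00
    endloop
  endfacet
  facet normal 0.0000 0.0000 1.0000
    outer loop
      vertex 0.00 0.00 17.00
      vertex 19.00 0.00 17.00
      vertex 19.00 4.00 17.00
    endloop
  endfacet
  facet normal 0.0000 0.0000 1.0000
    outer loop
      vertex 0.00 0.00 17.00
      vertex 19.00 4.00 17.00
      vertex 8.00 4.00 17.00
    endloop
  endfacet
  facet normal 0.0000 0.0000 1.0000
    outer loop
      vertex 0.00 0.00 17.00
      vertex 8.00 4.00 17.00
      vertex 8.00 16.00 17.00
    endloop
  endfacet
  facet normal 0.0000 0.0000 1.0000
    outer loop
      vertex 0.00 0.00 17.00
      vertex 8.00 16.00 17.00
      vertex 0.00 16.00 17.00
    endloop
  endfacet
  facet normal 0.0000 -1.0000 0.0000
    outer loop
      vertex 0.00 0.00 0.00
      vertex 19.00 0.00 0.00
      vertex 19.00 0.00 17.00
    endloop
  endfacet
  facet normal 0.0000 -1.0000 0.0000
    outer loop
      vertex 0.00 0.00 0.00
      vertex 19.00 0.00 17.00
      vertex 0.00 0.00 17.00
    endloop
  endfacet
  facet normal 1.0000 0.0000 0.0000
    outer loop
      vertex 19.00 0.00 0.00
      vertex 19.00 4.00 0.00
      vertex 19.00 4.00 17.00
    endloop
  endfacet
  facet normal 1.0000 0.0000 0.0000
    outer loop
      vertex 19.00 0.00 0.00
      vertex 19.00 4.00 17.00
      vertex 19.00 0.00 17.00
    endloop
  endfacet
  facet normal 0.0000 1.0000 0.0000
    outer loop
      vertex 19.00 4.00 0.00
      vertex 8.00 4.00 0.00
      vertex 8.00 4.00 17.00
    endloop
  endfacet
  facet normal 0.0000 1.0000 0.0000
    outer loop
      vertex 19.00 4.00 0.00
      vertex 8.00 4.00 17.00
      vertex 19.00 4.00 17.00
    endloop
  endfacet
  facet normal 1.0000 0.0000 0.0000
    outer loop
      vertex 8.00 4.00 0.00
      vertex 8.00 16.00 0.00
      vertex 8.00 16.00 17.00
    endloop
  endfacet
  facet normal 1.0000 0.0000 0.0000
    outer loop
      vertex 8.00 4.00 0.00
      vertex 8.00 16.00 17.00
      vertex 8.00 4.00 17.00
    endloop
  endfacet
  facet normal 0.0000 1.0000 0.0000
    outer loop
      vertex 8.00 16.00 0.00
      vertex 0.00 16.00 0.00
      vertex 0.00 16.00 17.00
    endloop
  endfacet
  facet normal 0.0000 1.0000 0.0000
    outer loop
      vertex 8.00 16.00 0.00
      vertex 0.00 16.00 17.00
      vertex 8.00 16.00 17.00
    endloop
  endfacet
  facet normal -1.0000 0.0000 0.0000
    outer loop
      vertex 0.00 16.00 0.00
      vertex 0.00 0.00 0.00
      vertex 0.00 0.00 17.00
    endloop
  endfacet
  facet normal -1.0000 0.0000 0.0000
    outer loop
      vertex 0.00 16.00 0.00
      vertex 0.00 0.00 17.00
      vertex 0.00 16.00 17.00
    endloop
  endfacet
endsolid part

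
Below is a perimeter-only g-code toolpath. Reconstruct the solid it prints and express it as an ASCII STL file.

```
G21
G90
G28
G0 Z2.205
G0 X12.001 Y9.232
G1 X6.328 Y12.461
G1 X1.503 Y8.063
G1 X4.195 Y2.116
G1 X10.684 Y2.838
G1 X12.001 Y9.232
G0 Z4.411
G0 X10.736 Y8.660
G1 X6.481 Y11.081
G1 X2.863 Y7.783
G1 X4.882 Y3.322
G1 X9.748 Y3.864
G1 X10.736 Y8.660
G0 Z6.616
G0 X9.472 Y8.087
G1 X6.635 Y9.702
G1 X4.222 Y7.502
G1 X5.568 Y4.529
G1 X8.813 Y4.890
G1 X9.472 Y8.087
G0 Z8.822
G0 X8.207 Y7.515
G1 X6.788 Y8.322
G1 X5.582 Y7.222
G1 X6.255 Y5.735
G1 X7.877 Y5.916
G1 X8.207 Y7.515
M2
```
solid part
  facet normal 0.0000 0.0000 -1.0000
    outer loop
      vertex 0.143 8.343 0.000
      vertex 6.174 13.841 0.000
      vertex 13.266 9.805 0.000
    endloop
  endfacet
  facet normal 0.0000 0.0000 -1.0000
    outer loop
      vertex 3.508 0.909 0.000
      vertex 0.143 8.343 0.000
      vertex 13.266 9.805 0.000
    endloop
  endfacet
  facet normal 0.0000 0.0000 -1.0000
    outer loop
      vertex 11.619 1.812 0.000
      vertex 3.508 0.909 0.000
      vertex 13.266 9.805 0.000
    endloop
  endfacet
  facet normal 0.4407 0.7745 0.4538
    outer loop
      vertex 13.266 9.805 0.000
      vertex 6.174 13.841 0.000
      vertex 6.942 6.942 11.027
    endloop
  endfacet
  facet normal -0.6003 0.6585 0.4538
    outer loop
      vertex 6.174 13.841 0.000
      vertex 0.143 8.343 0.000
      vertex 6.942 6.942 11.027
    endloop
  endfacet
  facet normal -0.8118 -0.3675 0.4538
    outer loop
      vertex 0.143 8.343 0.000
      vertex 3.508 0.909 0.000
      vertex 6.942 6.942 11.027
    endloop
  endfacet
  facet normal 0.0986 -0.8856 0.4538
    outer loop
      vertex 3.508 0.909 0.000
      vertex 11.619 1.812 0.000
      vertex 6.942 6.942 11.027
    endloop
  endfacet
  facet normal 0.8728 -0.1798 0.4538
    outer loop
      vertex 11.619 1.812 0.000
      vertex 13.266 9.805 0.000
      vertex 6.942 6.942 11.027
    endloop
  endfacet
endsolid part

The G0 Z moves step by Δz≈2.205 mm. The G1 loops shrink linearly with z, so the solid tapers from its base footprint up to z≈11. Closing with a flat bottom cap and the tapered top and triangulating gives 8 facets — a regular 5-sided pyramid, base circumscribed radius ≈ 6.94 mm, apex at z ≈ 11 mm.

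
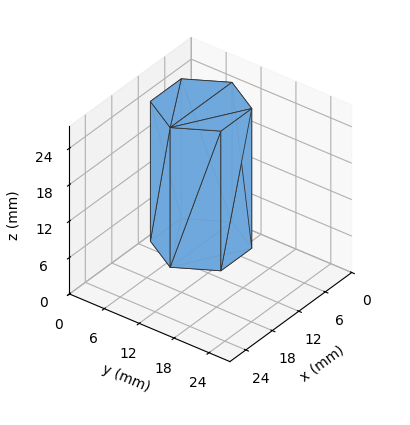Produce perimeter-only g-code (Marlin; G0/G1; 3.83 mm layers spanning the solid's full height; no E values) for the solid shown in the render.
Reading the render: the shape is a regular 6-sided prism (a cylinder approximated with 6 flat sides), circumscribed radius ≈ 7 mm, height ≈ 23 mm (dimensions read to the nearest mm from the axis ticks). For the g-code, the solid's height is divided into equal slices at the stated Δz and each level perimeter traced with G1 moves after a G0 lift.

; perimeter-only toolpath
G21 ; units = mm
G90 ; absolute positioning
G28 ; home
; layer 1
G0 Z3.83
G0 X14.00 Y7.00
G1 X10.50 Y13.06
G1 X3.50 Y13.06
G1 X0.00 Y7.00
G1 X3.50 Y0.94
G1 X10.50 Y0.94
G1 X14.00 Y7.00
; layer 2
G0 Z7.67
G0 X14.00 Y7.00
G1 X10.50 Y13.06
G1 X3.50 Y13.06
G1 X0.00 Y7.00
G1 X3.50 Y0.94
G1 X10.50 Y0.94
G1 X14.00 Y7.00
; layer 3
G0 Z11.50
G0 X14.00 Y7.00
G1 X10.50 Y13.06
G1 X3.50 Y13.06
G1 X0.00 Y7.00
G1 X3.50 Y0.94
G1 X10.50 Y0.94
G1 X14.00 Y7.00
; layer 4
G0 Z15.33
G0 X14.00 Y7.00
G1 X10.50 Y13.06
G1 X3.50 Y13.06
G1 X0.00 Y7.00
G1 X3.50 Y0.94
G1 X10.50 Y0.94
G1 X14.00 Y7.00
; layer 5
G0 Z19.17
G0 X14.00 Y7.00
G1 X10.50 Y13.06
G1 X3.50 Y13.06
G1 X0.00 Y7.00
G1 X3.50 Y0.94
G1 X10.50 Y0.94
G1 X14.00 Y7.00
; layer 6
G0 Z23.00
G0 X14.00 Y7.00
G1 X10.50 Y13.06
G1 X3.50 Y13.06
G1 X0.00 Y7.00
G1 X3.50 Y0.94
G1 X10.50 Y0.94
G1 X14.00 Y7.00
M2 ; end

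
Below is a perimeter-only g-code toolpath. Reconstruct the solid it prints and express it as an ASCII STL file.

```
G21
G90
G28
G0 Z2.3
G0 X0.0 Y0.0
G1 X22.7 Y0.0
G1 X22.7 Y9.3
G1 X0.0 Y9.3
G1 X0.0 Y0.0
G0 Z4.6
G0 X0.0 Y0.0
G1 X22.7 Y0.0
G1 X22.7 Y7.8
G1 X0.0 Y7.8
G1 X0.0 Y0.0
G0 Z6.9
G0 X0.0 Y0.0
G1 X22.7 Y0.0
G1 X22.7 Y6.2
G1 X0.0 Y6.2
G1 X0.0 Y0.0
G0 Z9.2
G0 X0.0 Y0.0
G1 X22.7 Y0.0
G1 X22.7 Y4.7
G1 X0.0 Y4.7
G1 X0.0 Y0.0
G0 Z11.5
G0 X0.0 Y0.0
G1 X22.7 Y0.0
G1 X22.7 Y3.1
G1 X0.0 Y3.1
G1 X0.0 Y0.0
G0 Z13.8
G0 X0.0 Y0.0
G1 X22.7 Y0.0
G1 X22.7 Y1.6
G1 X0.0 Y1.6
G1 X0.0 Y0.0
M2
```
solid part
  facet normal 0.0000 0.0000 -1.0000
    outer loop
      vertex 22.7 10.9 0.0
      vertex 22.7 0.0 0.0
      vertex 0.0 0.0 0.0
    endloop
  endfacet
  facet normal 0.0000 0.0000 -1.0000
    outer loop
      vertex 0.0 10.9 0.0
      vertex 22.7 10.9 0.0
      vertex 0.0 0.0 0.0
    endloop
  endfacet
  facet normal 0.0000 -1.0000 0.0000
    outer loop
      vertex 0.0 0.0 0.0
      vertex 22.7 0.0 0.0
      vertex 22.7 0.0 16.1
    endloop
  endfacet
  facet normal 0.0000 -1.0000 0.0000
    outer loop
      vertex 0.0 0.0 0.0
      vertex 22.7 0.0 16.1
      vertex 0.0 0.0 16.1
    endloop
  endfacet
  facet normal 0.0000 0.8281 0.5606
    outer loop
      vertex 0.0 0.0 16.1
      vertex 22.7 0.0 16.1
      vertex 22.7 10.9 0.0
    endloop
  endfacet
  facet normal 0.0000 0.8281 0.5606
    outer loop
      vertex 0.0 0.0 16.1
      vertex 22.7 10.9 0.0
      vertex 0.0 10.9 0.0
    endloop
  endfacet
  facet normal -1.0000 0.0000 0.0000
    outer loop
      vertex 0.0 0.0 16.1
      vertex 0.0 10.9 0.0
      vertex 0.0 0.0 0.0
    endloop
  endfacet
  facet normal 1.0000 0.0000 0.0000
    outer loop
      vertex 22.7 0.0 0.0
      vertex 22.7 10.9 0.0
      vertex 22.7 0.0 16.1
    endloop
  endfacet
endsolid part

The G0 Z moves step by Δz≈2.3 mm. The G1 loops shrink linearly with z, so the solid tapers from its base footprint up to z≈16.1. Closing with a flat bottom cap and the tapered top and triangulating gives 8 facets — a wedge (ramp): 22.7 × 10.9 mm base, rising to 16.1 mm along the y=0 edge and sloping linearly to z=0 at y=10.9.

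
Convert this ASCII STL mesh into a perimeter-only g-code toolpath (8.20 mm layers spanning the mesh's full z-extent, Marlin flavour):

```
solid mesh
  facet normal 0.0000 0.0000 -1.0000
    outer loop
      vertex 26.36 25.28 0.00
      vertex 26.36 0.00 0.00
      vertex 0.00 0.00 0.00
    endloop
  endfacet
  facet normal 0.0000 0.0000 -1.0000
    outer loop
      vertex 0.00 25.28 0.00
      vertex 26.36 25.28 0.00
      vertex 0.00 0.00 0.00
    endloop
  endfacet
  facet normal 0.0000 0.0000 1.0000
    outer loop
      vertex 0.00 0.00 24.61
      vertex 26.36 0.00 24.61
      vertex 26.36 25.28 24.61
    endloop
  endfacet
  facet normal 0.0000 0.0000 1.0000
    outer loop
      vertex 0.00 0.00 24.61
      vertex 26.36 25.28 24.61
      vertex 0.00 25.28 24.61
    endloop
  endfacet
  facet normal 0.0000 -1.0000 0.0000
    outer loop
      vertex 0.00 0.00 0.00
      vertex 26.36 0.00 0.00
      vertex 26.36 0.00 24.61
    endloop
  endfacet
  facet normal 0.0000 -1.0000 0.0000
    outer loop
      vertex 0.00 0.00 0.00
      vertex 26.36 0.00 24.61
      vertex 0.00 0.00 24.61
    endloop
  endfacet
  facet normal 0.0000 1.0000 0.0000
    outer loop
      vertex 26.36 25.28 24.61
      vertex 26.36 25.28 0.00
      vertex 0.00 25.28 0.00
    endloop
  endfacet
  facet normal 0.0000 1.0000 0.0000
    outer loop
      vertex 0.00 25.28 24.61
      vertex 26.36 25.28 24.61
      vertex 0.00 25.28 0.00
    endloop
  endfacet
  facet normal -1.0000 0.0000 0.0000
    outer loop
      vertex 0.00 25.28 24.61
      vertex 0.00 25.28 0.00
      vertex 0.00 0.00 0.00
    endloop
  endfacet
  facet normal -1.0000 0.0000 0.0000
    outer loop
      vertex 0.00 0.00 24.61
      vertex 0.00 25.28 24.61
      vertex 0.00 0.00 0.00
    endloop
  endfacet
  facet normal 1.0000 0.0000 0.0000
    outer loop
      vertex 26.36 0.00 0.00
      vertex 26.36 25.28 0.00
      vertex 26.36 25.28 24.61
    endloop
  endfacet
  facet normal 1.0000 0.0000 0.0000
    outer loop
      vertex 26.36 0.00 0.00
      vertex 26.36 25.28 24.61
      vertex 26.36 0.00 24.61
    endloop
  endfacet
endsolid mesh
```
; perimeter-only toolpath
G21 ; units = mm
G90 ; absolute positioning
G28 ; home
; layer 1
G0 Z8.20
G0 X0.00 Y0.00
G1 X26.36 Y0.00
G1 X26.36 Y25.28
G1 X0.00 Y25.28
G1 X0.00 Y0.00
; layer 2
G0 Z16.41
G0 X0.00 Y0.00
G1 X26.36 Y0.00
G1 X26.36 Y25.28
G1 X0.00 Y25.28
G1 X0.00 Y0.00
; layer 3
G0 Z24.61
G0 X0.00 Y0.00
G1 X26.36 Y0.00
G1 X26.36 Y25.28
G1 X0.00 Y25.28
G1 X0.00 Y0.00
M2 ; end

The solid is a rectangular box, roughly 26.4 × 25.3 mm footprint and 24.6 mm tall. Slicing at Δz = 8.20 mm — 3 equal slices spanning the solid's height, so layer i sits at z = i·h/3 — gives 3 non-empty perimeters. Each is a 4-segment closed polygon; G0 lifts to the layer z and rapids to the start vertex, then G1 traces the edges.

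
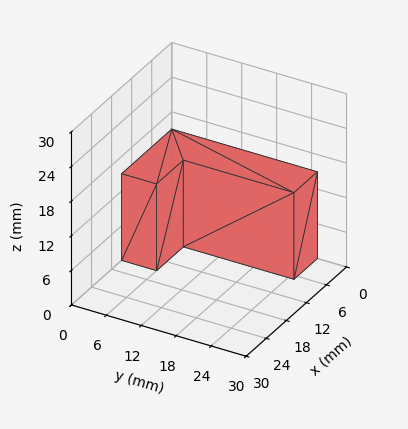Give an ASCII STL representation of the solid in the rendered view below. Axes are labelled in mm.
Reading the render: the shape is an L-shaped prism: outer 15 × 25 mm, arm thicknesses ≈ 6 mm (horizontal) and 7 mm (vertical), extruded 15 mm in z (dimensions read to the nearest mm from the axis ticks). For the STL, each face is triangulated and given an outward normal.

solid part
  facet normal 0.0000 0.0000 -1.0000
    outer loop
      vertex 15.000 6.000 0.000
      vertex 15.000 0.000 0.000
      vertex 0.000 0.000 0.000
    endloop
  endfacet
  facet normal 0.0000 0.0000 -1.0000
    outer loop
      vertex 7.000 6.000 0.000
      vertex 15.000 6.000 0.000
      vertex 0.000 0.000 0.000
    endloop
  endfacet
  facet normal 0.0000 0.0000 -1.0000
    outer loop
      vertex 7.000 25.000 0.000
      vertex 7.000 6.000 0.000
      vertex 0.000 0.000 0.000
    endloop
  endfacet
  facet normal 0.0000 0.0000 -1.0000
    outer loop
      vertex 0.000 25.000 0.000
      vertex 7.000 25.000 0.000
      vertex 0.000 0.000 0.000
    endloop
  endfacet
  facet normal 0.0000 0.0000 1.0000
    outer loop
      vertex 0.000 0.000 15.000
      vertex 15.000 0.000 15.000
      vertex 15.000 6.000 15.000
    endloop
  endfacet
  facet normal 0.0000 0.0000 1.0000
    outer loop
      vertex 0.000 0.000 15.000
      vertex 15.000 6.000 15.000
      vertex 7.000 6.000 15.000
    endloop
  endfacet
  facet normal 0.0000 0.0000 1.0000
    outer loop
      vertex 0.000 0.000 15.000
      vertex 7.000 6.000 15.000
      vertex 7.000 25.000 15.000
    endloop
  endfacet
  facet normal 0.0000 0.0000 1.0000
    outer loop
      vertex 0.000 0.000 15.000
      vertex 7.000 25.000 15.000
      vertex 0.000 25.000 15.000
    endloop
  endfacet
  facet normal 0.0000 -1.0000 0.0000
    outer loop
      vertex 0.000 0.000 0.000
      vertex 15.000 0.000 0.000
      vertex 15.000 0.000 15.000
    endloop
  endfacet
  facet normal 0.0000 -1.0000 0.0000
    outer loop
      vertex 0.000 0.000 0.000
      vertex 15.000 0.000 15.000
      vertex 0.000 0.000 15.000
    endloop
  endfacet
  facet normal 1.0000 0.0000 0.0000
    outer loop
      vertex 15.000 0.000 0.000
      vertex 15.000 6.000 0.000
      vertex 15.000 6.000 15.000
    endloop
  endfacet
  facet normal 1.0000 0.0000 0.0000
    outer loop
      vertex 15.000 0.000 0.000
      vertex 15.000 6.000 15.000
      vertex 15.000 0.000 15.000
    endloop
  endfacet
  facet normal 0.0000 1.0000 0.0000
    outer loop
      vertex 15.000 6.000 0.000
      vertex 7.000 6.000 0.000
      vertex 7.000 6.000 15.000
    endloop
  endfacet
  facet normal 0.0000 1.0000 0.0000
    outer loop
      vertex 15.000 6.000 0.000
      vertex 7.000 6.000 15.000
      vertex 15.000 6.000 15.000
    endloop
  endfacet
  facet normal 1.0000 0.0000 0.0000
    outer loop
      vertex 7.000 6.000 0.000
      vertex 7.000 25.000 0.000
      vertex 7.000 25.000 15.000
    endloop
  endfacet
  facet normal 1.0000 0.0000 0.0000
    outer loop
      vertex 7.000 6.000 0.000
      vertex 7.000 25.000 15.000
      vertex 7.000 6.000 15.000
    endloop
  endfacet
  facet normal 0.0000 1.0000 0.0000
    outer loop
      vertex 7.000 25.000 0.000
      vertex 0.000 25.000 0.000
      vertex 0.000 25.000 15.000
    endloop
  endfacet
  facet normal 0.0000 1.0000 0.0000
    outer loop
      vertex 7.000 25.000 0.000
      vertex 0.000 25.000 15.000
      vertex 7.000 25.000 15.000
    endloop
  endfacet
  facet normal -1.0000 0.0000 0.0000
    outer loop
      vertex 0.000 25.000 0.000
      vertex 0.000 0.000 0.000
      vertex 0.000 0.000 15.000
    endloop
  endfacet
  facet normal -1.0000 0.0000 0.0000
    outer loop
      vertex 0.000 25.000 0.000
      vertex 0.000 0.000 15.000
      vertex 0.000 25.000 15.000
    endloop
  endfacet
endsolid part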